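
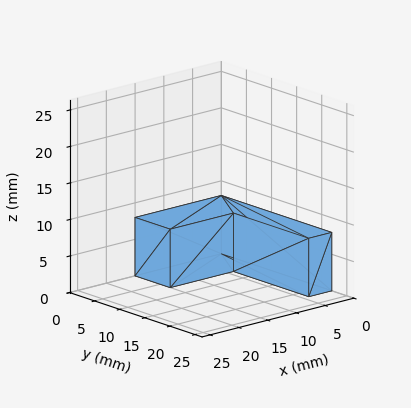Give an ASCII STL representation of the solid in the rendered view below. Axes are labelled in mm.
Reading the render: the shape is an L-shaped prism: outer 15 × 22 mm, arm thicknesses ≈ 7 mm (horizontal) and 4 mm (vertical), extruded 8 mm in z (dimensions read to the nearest mm from the axis ticks). For the STL, each face is triangulated and given an outward normal.

solid part
  facet normal 0.0000 0.0000 -1.0000
    outer loop
      vertex 15.00 7.00 0.00
      vertex 15.00 0.00 0.00
      vertex 0.00 0.00 0.00
    endloop
  endfacet
  facet normal 0.0000 0.0000 -1.0000
    outer loop
      vertex 4.00 7.00 0.00
      vertex 15.00 7.00 0.00
      vertex 0.00 0.00 0.00
    endloop
  endfacet
  facet normal 0.0000 0.0000 -1.0000
    outer loop
      vertex 4.00 22.00 0.00
      vertex 4.00 7.00 0.00
      vertex 0.00 0.00 0.00
    endloop
  endfacet
  facet normal 0.0000 0.0000 -1.0000
    outer loop
      vertex 0.00 22.00 0.00
      vertex 4.00 22.00 0.00
      vertex 0.00 0.00 0.00
    endloop
  endfacet
  facet normal 0.0000 0.0000 1.0000
    outer loop
      vertex 0.00 0.00 8.00
      vertex 15.00 0.00 8.00
      vertex 15.00 7.00 8.00
    endloop
  endfacet
  facet normal 0.0000 0.0000 1.0000
    outer loop
      vertex 0.00 0.00 8.00
      vertex 15.00 7.00 8.00
      vertex 4.00 7.00 8.00
    endloop
  endfacet
  facet normal 0.0000 0.0000 1.0000
    outer loop
      vertex 0.00 0.00 8.00
      vertex 4.00 7.00 8.00
      vertex 4.00 22.00 8.00
    endloop
  endfacet
  facet normal 0.0000 0.0000 1.0000
    outer loop
      vertex 0.00 0.00 8.00
      vertex 4.00 22.00 8.00
      vertex 0.00 22.00 8.00
    endloop
  endfacet
  facet normal 0.0000 -1.0000 0.0000
    outer loop
      vertex 0.00 0.00 0.00
      vertex 15.00 0.00 0.00
      vertex 15.00 0.00 8.00
    endloop
  endfacet
  facet normal 0.0000 -1.0000 0.0000
    outer loop
      vertex 0.00 0.00 0.00
      vertex 15.00 0.00 8.00
      vertex 0.00 0.00 8.00
    endloop
  endfacet
  facet normal 1.0000 0.0000 0.0000
    outer loop
      vertex 15.00 0.00 0.00
      vertex 15.00 7.00 0.00
      vertex 15.00 7.00 8.00
    endloop
  endfacet
  facet normal 1.0000 0.0000 0.0000
    outer loop
      vertex 15.00 0.00 0.00
      vertex 15.00 7.00 8.00
      vertex 15.00 0.00 8.00
    endloop
  endfacet
  facet normal 0.0000 1.0000 0.0000
    outer loop
      vertex 15.00 7.00 0.00
      vertex 4.00 7.00 0.00
      vertex 4.00 7.00 8.00
    endloop
  endfacet
  facet normal 0.0000 1.0000 0.0000
    outer loop
      vertex 15.00 7.00 0.00
      vertex 4.00 7.00 8.00
      vertex 15.00 7.00 8.00
    endloop
  endfacet
  facet normal 1.0000 0.0000 0.0000
    outer loop
      vertex 4.00 7.00 0.00
      vertex 4.00 22.00 0.00
      vertex 4.00 22.00 8.00
    endloop
  endfacet
  facet normal 1.0000 0.0000 0.0000
    outer loop
      vertex 4.00 7.00 0.00
      vertex 4.00 22.00 8.00
      vertex 4.00 7.00 8.00
    endloop
  endfacet
  facet normal 0.0000 1.0000 0.0000
    outer loop
      vertex 4.00 22.00 0.00
      vertex 0.00 22.00 0.00
      vertex 0.00 22.00 8.00
    endloop
  endfacet
  facet normal 0.0000 1.0000 0.0000
    outer loop
      vertex 4.00 22.00 0.00
      vertex 0.00 22.00 8.00
      vertex 4.00 22.00 8.00
    endloop
  endfacet
  facet normal -1.0000 0.0000 0.0000
    outer loop
      vertex 0.00 22.00 0.00
      vertex 0.00 0.00 0.00
      vertex 0.00 0.00 8.00
    endloop
  endfacet
  facet normal -1.0000 0.0000 0.0000
    outer loop
      vertex 0.00 22.00 0.00
      vertex 0.00 0.00 8.00
      vertex 0.00 22.00 8.00
    endloop
  endfacet
endsolid part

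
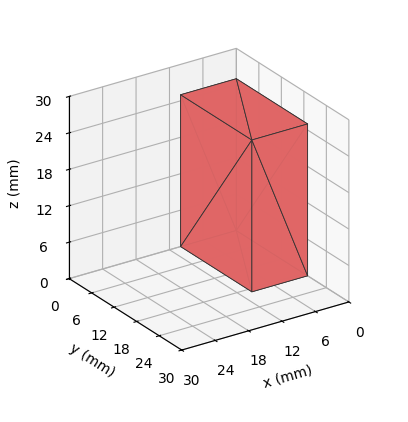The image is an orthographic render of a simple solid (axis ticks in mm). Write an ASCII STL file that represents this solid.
Reading the render: the shape is a rectangular box, roughly 10 × 19 mm footprint and 25 mm tall (dimensions read to the nearest mm from the axis ticks). For the STL, each face is triangulated and given an outward normal.

solid part
  facet normal 0.0000 0.0000 -1.0000
    outer loop
      vertex 10.00 19.00 0.00
      vertex 10.00 0.00 0.00
      vertex 0.00 0.00 0.00
    endloop
  endfacet
  facet normal 0.0000 0.0000 -1.0000
    outer loop
      vertex 0.00 19.00 0.00
      vertex 10.00 19.00 0.00
      vertex 0.00 0.00 0.00
    endloop
  endfacet
  facet normal 0.0000 0.0000 1.0000
    outer loop
      vertex 0.00 0.00 25.00
      vertex 10.00 0.00 25.00
      vertex 10.00 19.00 25.00
    endloop
  endfacet
  facet normal 0.0000 0.0000 1.0000
    outer loop
      vertex 0.00 0.00 25.00
      vertex 10.00 19.00 25.00
      vertex 0.00 19.00 25.00
    endloop
  endfacet
  facet normal 0.0000 -1.0000 0.0000
    outer loop
      vertex 0.00 0.00 0.00
      vertex 10.00 0.00 0.00
      vertex 10.00 0.00 25.00
    endloop
  endfacet
  facet normal 0.0000 -1.0000 0.0000
    outer loop
      vertex 0.00 0.00 0.00
      vertex 10.00 0.00 25.00
      vertex 0.00 0.00 25.00
    endloop
  endfacet
  facet normal 0.0000 1.0000 0.0000
    outer loop
      vertex 10.00 19.00 25.00
      vertex 10.00 19.00 0.00
      vertex 0.00 19.00 0.00
    endloop
  endfacet
  facet normal 0.0000 1.0000 0.0000
    outer loop
      vertex 0.00 19.00 25.00
      vertex 10.00 19.00 25.00
      vertex 0.00 19.00 0.00
    endloop
  endfacet
  facet normal -1.0000 0.0000 0.0000
    outer loop
      vertex 0.00 19.00 25.00
      vertex 0.00 19.00 0.00
      vertex 0.00 0.00 0.00
    endloop
  endfacet
  facet normal -1.0000 0.0000 0.0000
    outer loop
      vertex 0.00 0.00 25.00
      vertex 0.00 19.00 25.00
      vertex 0.00 0.00 0.00
    endloop
  endfacet
  facet normal 1.0000 0.0000 0.0000
    outer loop
      vertex 10.00 0.00 0.00
      vertex 10.00 19.00 0.00
      vertex 10.00 19.00 25.00
    endloop
  endfacet
  facet normal 1.0000 0.0000 0.0000
    outer loop
      vertex 10.00 0.00 0.00
      vertex 10.00 19.00 25.00
      vertex 10.00 0.00 25.00
    endloop
  endfacet
endsolid part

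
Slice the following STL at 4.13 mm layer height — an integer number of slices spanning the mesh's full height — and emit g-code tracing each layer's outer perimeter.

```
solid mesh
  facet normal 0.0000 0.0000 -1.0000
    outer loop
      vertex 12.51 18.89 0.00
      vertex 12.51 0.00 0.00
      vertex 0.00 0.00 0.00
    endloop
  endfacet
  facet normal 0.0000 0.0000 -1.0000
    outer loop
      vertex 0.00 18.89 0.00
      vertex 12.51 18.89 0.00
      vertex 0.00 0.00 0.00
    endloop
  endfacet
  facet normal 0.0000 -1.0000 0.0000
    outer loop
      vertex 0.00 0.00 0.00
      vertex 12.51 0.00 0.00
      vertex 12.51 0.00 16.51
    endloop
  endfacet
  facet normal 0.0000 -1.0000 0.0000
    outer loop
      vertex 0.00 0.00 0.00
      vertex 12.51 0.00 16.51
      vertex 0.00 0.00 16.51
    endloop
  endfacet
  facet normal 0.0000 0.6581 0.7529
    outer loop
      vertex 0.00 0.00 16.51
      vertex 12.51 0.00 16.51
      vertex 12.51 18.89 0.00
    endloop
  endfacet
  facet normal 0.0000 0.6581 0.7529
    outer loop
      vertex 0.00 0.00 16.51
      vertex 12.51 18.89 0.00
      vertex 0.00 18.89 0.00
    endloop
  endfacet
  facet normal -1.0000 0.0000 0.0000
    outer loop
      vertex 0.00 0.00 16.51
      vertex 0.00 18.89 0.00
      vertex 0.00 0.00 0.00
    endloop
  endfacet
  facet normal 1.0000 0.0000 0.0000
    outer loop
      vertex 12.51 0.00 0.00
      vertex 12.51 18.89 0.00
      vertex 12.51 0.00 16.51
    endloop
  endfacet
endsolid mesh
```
; perimeter-only toolpath
G21 ; units = mm
G90 ; absolute positioning
G28 ; home
; layer 1
G0 Z4.13
G0 X0.00 Y0.00
G1 X12.51 Y0.00
G1 X12.51 Y14.17
G1 X0.00 Y14.17
G1 X0.00 Y0.00
; layer 2
G0 Z8.26
G0 X0.00 Y0.00
G1 X12.51 Y0.00
G1 X12.51 Y9.45
G1 X0.00 Y9.45
G1 X0.00 Y0.00
; layer 3
G0 Z12.38
G0 X0.00 Y0.00
G1 X12.51 Y0.00
G1 X12.51 Y4.72
G1 X0.00 Y4.72
G1 X0.00 Y0.00
M2 ; end

The solid is a wedge (ramp): 12.5 × 18.9 mm base, rising to 16.5 mm along the y=0 edge and sloping linearly to z=0 at y=18.9. Slicing at Δz = 4.13 mm — 4 equal slices spanning the solid's height, so layer i sits at z = i·h/4 — gives 3 non-empty perimeters. Each is a 4-segment closed polygon; G0 lifts to the layer z and rapids to the start vertex, then G1 traces the edges. The cross-section shrinks linearly with z (the slice at the apex is degenerate and omitted).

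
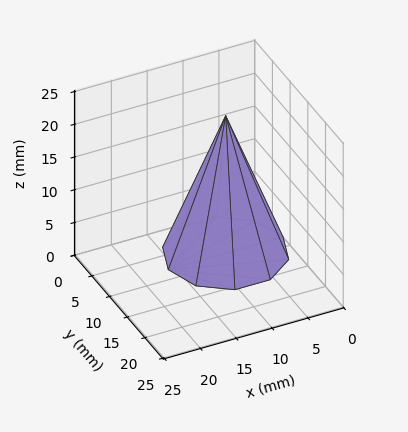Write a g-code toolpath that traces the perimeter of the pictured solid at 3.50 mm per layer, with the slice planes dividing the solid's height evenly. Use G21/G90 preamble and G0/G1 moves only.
Reading the render: the shape is a regular 10-sided pyramid, base circumscribed radius ≈ 8 mm, apex at z ≈ 21 mm (dimensions read to the nearest mm from the axis ticks). For the g-code, the solid's height is divided into equal slices at the stated Δz and each level perimeter traced with G1 moves after a G0 lift.

; perimeter-only toolpath
G21 ; units = mm
G90 ; absolute positioning
G28 ; home
; layer 1
G0 Z3.50
G0 X14.67 Y8.00
G1 X13.39 Y11.92
G1 X10.06 Y14.34
G1 X5.94 Y14.34
G1 X2.61 Y11.92
G1 X1.33 Y8.00
G1 X2.61 Y4.08
G1 X5.94 Y1.66
G1 X10.06 Y1.66
G1 X13.39 Y4.08
G1 X14.67 Y8.00
; layer 2
G0 Z7.00
G0 X13.33 Y8.00
G1 X12.31 Y11.13
G1 X9.65 Y13.07
G1 X6.35 Y13.07
G1 X3.69 Y11.13
G1 X2.67 Y8.00
G1 X3.69 Y4.87
G1 X6.35 Y2.93
G1 X9.65 Y2.93
G1 X12.31 Y4.87
G1 X13.33 Y8.00
; layer 3
G0 Z10.50
G0 X12.00 Y8.00
G1 X11.23 Y10.35
G1 X9.23 Y11.80
G1 X6.77 Y11.80
G1 X4.76 Y10.35
G1 X4.00 Y8.00
G1 X4.76 Y5.65
G1 X6.77 Y4.20
G1 X9.23 Y4.20
G1 X11.23 Y5.65
G1 X12.00 Y8.00
; layer 4
G0 Z14.00
G0 X10.67 Y8.00
G1 X10.16 Y9.57
G1 X8.82 Y10.54
G1 X7.18 Y10.54
G1 X5.84 Y9.57
G1 X5.33 Y8.00
G1 X5.84 Y6.43
G1 X7.18 Y5.46
G1 X8.82 Y5.46
G1 X10.16 Y6.43
G1 X10.67 Y8.00
; layer 5
G0 Z17.50
G0 X9.33 Y8.00
G1 X9.08 Y8.78
G1 X8.41 Y9.27
G1 X7.59 Y9.27
G1 X6.92 Y8.78
G1 X6.67 Y8.00
G1 X6.92 Y7.22
G1 X7.59 Y6.73
G1 X8.41 Y6.73
G1 X9.08 Y7.22
G1 X9.33 Y8.00
M2 ; end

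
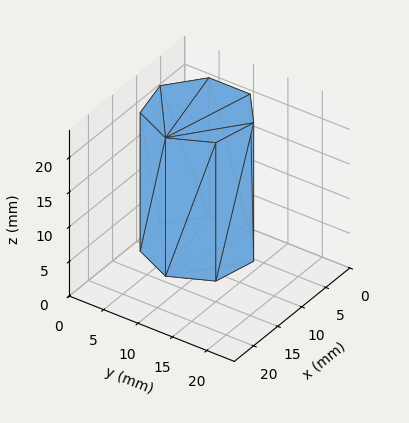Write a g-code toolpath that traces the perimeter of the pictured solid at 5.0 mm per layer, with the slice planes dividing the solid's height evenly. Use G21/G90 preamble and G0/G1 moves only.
Reading the render: the shape is a regular 7-sided prism (a cylinder approximated with 7 flat sides), circumscribed radius ≈ 7 mm, height ≈ 20 mm (dimensions read to the nearest mm from the axis ticks). For the g-code, the solid's height is divided into equal slices at the stated Δz and each level perimeter traced with G1 moves after a G0 lift.

; perimeter-only toolpath
G21 ; units = mm
G90 ; absolute positioning
G28 ; home
; layer 1
G0 Z5.0
G0 X14.0 Y7.0
G1 X11.4 Y12.5
G1 X5.4 Y13.8
G1 X0.7 Y10.0
G1 X0.7 Y4.0
G1 X5.4 Y0.2
G1 X11.4 Y1.5
G1 X14.0 Y7.0
; layer 2
G0 Z10.0
G0 X14.0 Y7.0
G1 X11.4 Y12.5
G1 X5.4 Y13.8
G1 X0.7 Y10.0
G1 X0.7 Y4.0
G1 X5.4 Y0.2
G1 X11.4 Y1.5
G1 X14.0 Y7.0
; layer 3
G0 Z15.0
G0 X14.0 Y7.0
G1 X11.4 Y12.5
G1 X5.4 Y13.8
G1 X0.7 Y10.0
G1 X0.7 Y4.0
G1 X5.4 Y0.2
G1 X11.4 Y1.5
G1 X14.0 Y7.0
; layer 4
G0 Z20.0
G0 X14.0 Y7.0
G1 X11.4 Y12.5
G1 X5.4 Y13.8
G1 X0.7 Y10.0
G1 X0.7 Y4.0
G1 X5.4 Y0.2
G1 X11.4 Y1.5
G1 X14.0 Y7.0
M2 ; end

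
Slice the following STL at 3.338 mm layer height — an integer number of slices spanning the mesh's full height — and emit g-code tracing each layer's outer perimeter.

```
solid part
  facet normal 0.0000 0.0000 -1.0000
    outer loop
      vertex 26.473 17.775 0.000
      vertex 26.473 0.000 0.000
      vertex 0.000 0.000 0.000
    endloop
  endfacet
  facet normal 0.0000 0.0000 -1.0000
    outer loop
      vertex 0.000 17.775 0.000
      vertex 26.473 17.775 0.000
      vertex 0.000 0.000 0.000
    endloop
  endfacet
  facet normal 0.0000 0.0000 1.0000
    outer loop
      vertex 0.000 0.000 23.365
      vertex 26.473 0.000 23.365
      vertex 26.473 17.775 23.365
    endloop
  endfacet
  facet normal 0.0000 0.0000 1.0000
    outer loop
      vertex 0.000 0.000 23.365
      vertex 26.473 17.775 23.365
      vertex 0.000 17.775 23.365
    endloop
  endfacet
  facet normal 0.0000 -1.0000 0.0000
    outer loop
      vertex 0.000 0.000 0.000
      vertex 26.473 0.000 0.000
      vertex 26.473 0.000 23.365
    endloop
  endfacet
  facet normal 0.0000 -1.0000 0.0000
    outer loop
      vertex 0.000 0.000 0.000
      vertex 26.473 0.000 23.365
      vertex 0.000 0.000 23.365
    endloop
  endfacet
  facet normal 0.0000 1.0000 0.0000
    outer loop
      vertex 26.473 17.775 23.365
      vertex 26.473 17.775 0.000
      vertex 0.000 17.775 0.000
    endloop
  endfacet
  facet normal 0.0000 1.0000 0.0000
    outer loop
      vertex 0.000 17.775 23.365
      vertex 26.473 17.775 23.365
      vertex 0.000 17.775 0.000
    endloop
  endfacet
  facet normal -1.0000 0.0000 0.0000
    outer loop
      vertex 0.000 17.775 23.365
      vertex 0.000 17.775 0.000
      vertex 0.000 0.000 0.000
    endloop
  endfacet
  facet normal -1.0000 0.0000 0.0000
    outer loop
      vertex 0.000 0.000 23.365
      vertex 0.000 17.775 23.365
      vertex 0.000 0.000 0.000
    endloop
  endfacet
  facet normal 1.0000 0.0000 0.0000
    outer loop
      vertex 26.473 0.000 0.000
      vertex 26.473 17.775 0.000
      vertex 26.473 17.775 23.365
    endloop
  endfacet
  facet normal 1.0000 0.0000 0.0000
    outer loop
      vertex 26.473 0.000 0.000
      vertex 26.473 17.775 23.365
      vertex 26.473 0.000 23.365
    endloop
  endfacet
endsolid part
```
; perimeter-only toolpath
G21 ; units = mm
G90 ; absolute positioning
G28 ; home
; layer 1
G0 Z3.338
G0 X0.000 Y0.000
G1 X26.473 Y0.000
G1 X26.473 Y17.775
G1 X0.000 Y17.775
G1 X0.000 Y0.000
; layer 2
G0 Z6.676
G0 X0.000 Y0.000
G1 X26.473 Y0.000
G1 X26.473 Y17.775
G1 X0.000 Y17.775
G1 X0.000 Y0.000
; layer 3
G0 Z10.014
G0 X0.000 Y0.000
G1 X26.473 Y0.000
G1 X26.473 Y17.775
G1 X0.000 Y17.775
G1 X0.000 Y0.000
; layer 4
G0 Z13.351
G0 X0.000 Y0.000
G1 X26.473 Y0.000
G1 X26.473 Y17.775
G1 X0.000 Y17.775
G1 X0.000 Y0.000
; layer 5
G0 Z16.689
G0 X0.000 Y0.000
G1 X26.473 Y0.000
G1 X26.473 Y17.775
G1 X0.000 Y17.775
G1 X0.000 Y0.000
; layer 6
G0 Z20.027
G0 X0.000 Y0.000
G1 X26.473 Y0.000
G1 X26.473 Y17.775
G1 X0.000 Y17.775
G1 X0.000 Y0.000
; layer 7
G0 Z23.365
G0 X0.000 Y0.000
G1 X26.473 Y0.000
G1 X26.473 Y17.775
G1 X0.000 Y17.775
G1 X0.000 Y0.000
M2 ; end

The solid is a rectangular box, roughly 26.5 × 17.8 mm footprint and 23.4 mm tall. Slicing at Δz = 3.338 mm — 7 equal slices spanning the solid's height, so layer i sits at z = i·h/7 — gives 7 non-empty perimeters. Each is a 4-segment closed polygon; G0 lifts to the layer z and rapids to the start vertex, then G1 traces the edges.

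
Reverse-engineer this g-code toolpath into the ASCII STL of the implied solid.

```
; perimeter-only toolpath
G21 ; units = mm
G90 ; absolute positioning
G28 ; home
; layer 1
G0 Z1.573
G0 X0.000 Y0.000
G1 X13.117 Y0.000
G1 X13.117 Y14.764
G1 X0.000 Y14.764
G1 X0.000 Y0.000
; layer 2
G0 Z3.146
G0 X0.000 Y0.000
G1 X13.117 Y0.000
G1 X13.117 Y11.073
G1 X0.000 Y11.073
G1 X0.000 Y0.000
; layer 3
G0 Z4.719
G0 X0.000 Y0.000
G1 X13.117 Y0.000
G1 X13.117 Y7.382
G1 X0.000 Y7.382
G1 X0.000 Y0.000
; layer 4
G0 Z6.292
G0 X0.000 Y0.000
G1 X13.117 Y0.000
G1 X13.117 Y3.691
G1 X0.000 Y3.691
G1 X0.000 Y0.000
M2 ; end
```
solid part
  facet normal 0.0000 0.0000 -1.0000
    outer loop
      vertex 13.117 18.455 0.000
      vertex 13.117 0.000 0.000
      vertex 0.000 0.000 0.000
    endloop
  endfacet
  facet normal 0.0000 0.0000 -1.0000
    outer loop
      vertex 0.000 18.455 0.000
      vertex 13.117 18.455 0.000
      vertex 0.000 0.000 0.000
    endloop
  endfacet
  facet normal 0.0000 -1.0000 0.0000
    outer loop
      vertex 0.000 0.000 0.000
      vertex 13.117 0.000 0.000
      vertex 13.117 0.000 7.865
    endloop
  endfacet
  facet normal 0.0000 -1.0000 0.0000
    outer loop
      vertex 0.000 0.000 0.000
      vertex 13.117 0.000 7.865
      vertex 0.000 0.000 7.865
    endloop
  endfacet
  facet normal 0.0000 0.3921 0.9199
    outer loop
      vertex 0.000 0.000 7.865
      vertex 13.117 0.000 7.865
      vertex 13.117 18.455 0.000
    endloop
  endfacet
  facet normal 0.0000 0.3921 0.9199
    outer loop
      vertex 0.000 0.000 7.865
      vertex 13.117 18.455 0.000
      vertex 0.000 18.455 0.000
    endloop
  endfacet
  facet normal -1.0000 0.0000 0.0000
    outer loop
      vertex 0.000 0.000 7.865
      vertex 0.000 18.455 0.000
      vertex 0.000 0.000 0.000
    endloop
  endfacet
  facet normal 1.0000 0.0000 0.0000
    outer loop
      vertex 13.117 0.000 0.000
      vertex 13.117 18.455 0.000
      vertex 13.117 0.000 7.865
    endloop
  endfacet
endsolid part

The G0 Z moves step by Δz≈1.573 mm. The G1 loops shrink linearly with z, so the solid tapers from its base footprint up to z≈7.87. Closing with a flat bottom cap and the tapered top and triangulating gives 8 facets — a wedge (ramp): 13.1 × 18.5 mm base, rising to 7.87 mm along the y=0 edge and sloping linearly to z=0 at y=18.5.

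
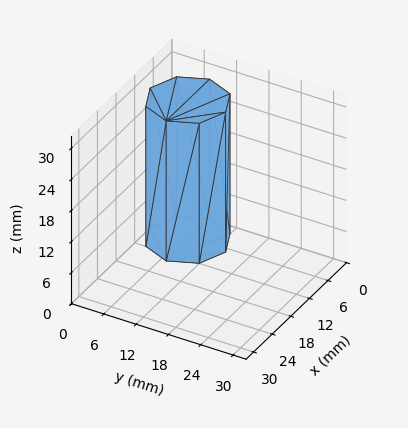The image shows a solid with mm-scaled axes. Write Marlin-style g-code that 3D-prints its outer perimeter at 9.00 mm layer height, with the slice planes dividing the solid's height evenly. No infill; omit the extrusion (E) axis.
Reading the render: the shape is a regular 8-sided prism (a cylinder approximated with 8 flat sides), circumscribed radius ≈ 7 mm, height ≈ 27 mm (dimensions read to the nearest mm from the axis ticks). For the g-code, the solid's height is divided into equal slices at the stated Δz and each level perimeter traced with G1 moves after a G0 lift.

; perimeter-only toolpath
G21 ; units = mm
G90 ; absolute positioning
G28 ; home
; layer 1
G0 Z9.00
G0 X14.00 Y7.00
G1 X11.95 Y11.95
G1 X7.00 Y14.00
G1 X2.05 Y11.95
G1 X0.00 Y7.00
G1 X2.05 Y2.05
G1 X7.00 Y0.00
G1 X11.95 Y2.05
G1 X14.00 Y7.00
; layer 2
G0 Z18.00
G0 X14.00 Y7.00
G1 X11.95 Y11.95
G1 X7.00 Y14.00
G1 X2.05 Y11.95
G1 X0.00 Y7.00
G1 X2.05 Y2.05
G1 X7.00 Y0.00
G1 X11.95 Y2.05
G1 X14.00 Y7.00
; layer 3
G0 Z27.00
G0 X14.00 Y7.00
G1 X11.95 Y11.95
G1 X7.00 Y14.00
G1 X2.05 Y11.95
G1 X0.00 Y7.00
G1 X2.05 Y2.05
G1 X7.00 Y0.00
G1 X11.95 Y2.05
G1 X14.00 Y7.00
M2 ; end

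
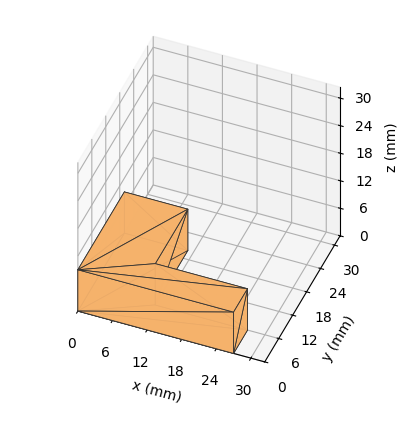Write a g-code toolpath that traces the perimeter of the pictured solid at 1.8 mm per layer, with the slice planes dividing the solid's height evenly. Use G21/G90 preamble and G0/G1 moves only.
Reading the render: the shape is an L-shaped prism: outer 27 × 20 mm, arm thicknesses ≈ 6 mm (horizontal) and 11 mm (vertical), extruded 9 mm in z (dimensions read to the nearest mm from the axis ticks). For the g-code, the solid's height is divided into equal slices at the stated Δz and each level perimeter traced with G1 moves after a G0 lift.

; perimeter-only toolpath
G21 ; units = mm
G90 ; absolute positioning
G28 ; home
; layer 1
G0 Z1.8
G0 X0.0 Y0.0
G1 X27.0 Y0.0
G1 X27.0 Y6.0
G1 X11.0 Y6.0
G1 X11.0 Y20.0
G1 X0.0 Y20.0
G1 X0.0 Y0.0
; layer 2
G0 Z3.6
G0 X0.0 Y0.0
G1 X27.0 Y0.0
G1 X27.0 Y6.0
G1 X11.0 Y6.0
G1 X11.0 Y20.0
G1 X0.0 Y20.0
G1 X0.0 Y0.0
; layer 3
G0 Z5.4
G0 X0.0 Y0.0
G1 X27.0 Y0.0
G1 X27.0 Y6.0
G1 X11.0 Y6.0
G1 X11.0 Y20.0
G1 X0.0 Y20.0
G1 X0.0 Y0.0
; layer 4
G0 Z7.2
G0 X0.0 Y0.0
G1 X27.0 Y0.0
G1 X27.0 Y6.0
G1 X11.0 Y6.0
G1 X11.0 Y20.0
G1 X0.0 Y20.0
G1 X0.0 Y0.0
; layer 5
G0 Z9.0
G0 X0.0 Y0.0
G1 X27.0 Y0.0
G1 X27.0 Y6.0
G1 X11.0 Y6.0
G1 X11.0 Y20.0
G1 X0.0 Y20.0
G1 X0.0 Y0.0
M2 ; end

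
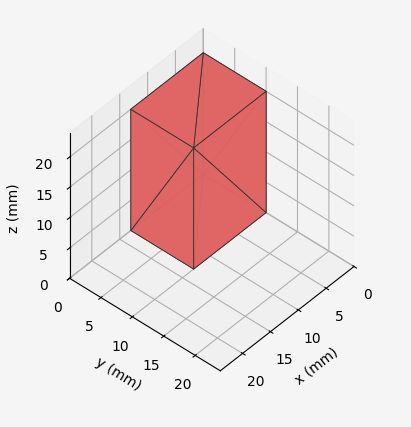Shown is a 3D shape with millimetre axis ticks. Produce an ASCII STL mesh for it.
Reading the render: the shape is a rectangular box, roughly 13 × 10 mm footprint and 20 mm tall (dimensions read to the nearest mm from the axis ticks). For the STL, each face is triangulated and given an outward normal.

solid part
  facet normal 0.0000 0.0000 -1.0000
    outer loop
      vertex 13.000 10.000 0.000
      vertex 13.000 0.000 0.000
      vertex 0.000 0.000 0.000
    endloop
  endfacet
  facet normal 0.0000 0.0000 -1.0000
    outer loop
      vertex 0.000 10.000 0.000
      vertex 13.000 10.000 0.000
      vertex 0.000 0.000 0.000
    endloop
  endfacet
  facet normal 0.0000 0.0000 1.0000
    outer loop
      vertex 0.000 0.000 20.000
      vertex 13.000 0.000 20.000
      vertex 13.000 10.000 20.000
    endloop
  endfacet
  facet normal 0.0000 0.0000 1.0000
    outer loop
      vertex 0.000 0.000 20.000
      vertex 13.000 10.000 20.000
      vertex 0.000 10.000 20.000
    endloop
  endfacet
  facet normal 0.0000 -1.0000 0.0000
    outer loop
      vertex 0.000 0.000 0.000
      vertex 13.000 0.000 0.000
      vertex 13.000 0.000 20.000
    endloop
  endfacet
  facet normal 0.0000 -1.0000 0.0000
    outer loop
      vertex 0.000 0.000 0.000
      vertex 13.000 0.000 20.000
      vertex 0.000 0.000 20.000
    endloop
  endfacet
  facet normal 0.0000 1.0000 0.0000
    outer loop
      vertex 13.000 10.000 20.000
      vertex 13.000 10.000 0.000
      vertex 0.000 10.000 0.000
    endloop
  endfacet
  facet normal 0.0000 1.0000 0.0000
    outer loop
      vertex 0.000 10.000 20.000
      vertex 13.000 10.000 20.000
      vertex 0.000 10.000 0.000
    endloop
  endfacet
  facet normal -1.0000 0.0000 0.0000
    outer loop
      vertex 0.000 10.000 20.000
      vertex 0.000 10.000 0.000
      vertex 0.000 0.000 0.000
    endloop
  endfacet
  facet normal -1.0000 0.0000 0.0000
    outer loop
      vertex 0.000 0.000 20.000
      vertex 0.000 10.000 20.000
      vertex 0.000 0.000 0.000
    endloop
  endfacet
  facet normal 1.0000 0.0000 0.0000
    outer loop
      vertex 13.000 0.000 0.000
      vertex 13.000 10.000 0.000
      vertex 13.000 10.000 20.000
    endloop
  endfacet
  facet normal 1.0000 0.0000 0.0000
    outer loop
      vertex 13.000 0.000 0.000
      vertex 13.000 10.000 20.000
      vertex 13.000 0.000 20.000
    endloop
  endfacet
endsolid part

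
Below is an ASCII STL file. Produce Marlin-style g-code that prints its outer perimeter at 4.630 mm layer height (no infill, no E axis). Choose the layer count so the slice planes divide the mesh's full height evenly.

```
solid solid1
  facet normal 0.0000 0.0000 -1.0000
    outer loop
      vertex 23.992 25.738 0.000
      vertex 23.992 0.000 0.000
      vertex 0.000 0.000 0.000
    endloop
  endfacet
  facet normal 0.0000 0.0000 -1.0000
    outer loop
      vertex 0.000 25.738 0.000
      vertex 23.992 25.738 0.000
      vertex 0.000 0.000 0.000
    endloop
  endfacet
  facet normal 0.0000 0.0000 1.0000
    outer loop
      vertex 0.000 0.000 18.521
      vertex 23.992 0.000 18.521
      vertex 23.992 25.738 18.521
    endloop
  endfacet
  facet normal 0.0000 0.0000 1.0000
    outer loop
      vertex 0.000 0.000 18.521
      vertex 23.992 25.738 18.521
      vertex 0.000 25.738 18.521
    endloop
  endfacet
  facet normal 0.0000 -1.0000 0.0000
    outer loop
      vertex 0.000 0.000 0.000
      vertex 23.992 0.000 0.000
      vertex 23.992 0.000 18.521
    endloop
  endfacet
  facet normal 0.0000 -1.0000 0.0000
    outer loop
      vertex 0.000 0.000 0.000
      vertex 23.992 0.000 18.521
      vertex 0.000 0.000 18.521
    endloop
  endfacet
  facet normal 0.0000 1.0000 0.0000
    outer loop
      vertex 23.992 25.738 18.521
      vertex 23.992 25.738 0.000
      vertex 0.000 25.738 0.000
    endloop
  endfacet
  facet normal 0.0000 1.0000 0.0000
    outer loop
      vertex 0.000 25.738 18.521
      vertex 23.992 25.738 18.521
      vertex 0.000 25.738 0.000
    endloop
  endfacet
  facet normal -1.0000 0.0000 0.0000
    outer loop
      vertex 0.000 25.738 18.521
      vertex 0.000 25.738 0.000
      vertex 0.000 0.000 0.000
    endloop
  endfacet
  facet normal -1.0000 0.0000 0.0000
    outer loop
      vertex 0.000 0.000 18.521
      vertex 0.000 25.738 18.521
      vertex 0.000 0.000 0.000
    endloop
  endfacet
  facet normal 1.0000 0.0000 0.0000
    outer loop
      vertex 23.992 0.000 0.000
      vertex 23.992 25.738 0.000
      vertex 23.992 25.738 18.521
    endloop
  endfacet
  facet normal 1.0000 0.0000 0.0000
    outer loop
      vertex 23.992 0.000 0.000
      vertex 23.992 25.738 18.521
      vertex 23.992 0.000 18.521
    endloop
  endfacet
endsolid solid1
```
; perimeter-only toolpath
G21 ; units = mm
G90 ; absolute positioning
G28 ; home
; layer 1
G0 Z4.630
G0 X0.000 Y0.000
G1 X23.992 Y0.000
G1 X23.992 Y25.738
G1 X0.000 Y25.738
G1 X0.000 Y0.000
; layer 2
G0 Z9.261
G0 X0.000 Y0.000
G1 X23.992 Y0.000
G1 X23.992 Y25.738
G1 X0.000 Y25.738
G1 X0.000 Y0.000
; layer 3
G0 Z13.891
G0 X0.000 Y0.000
G1 X23.992 Y0.000
G1 X23.992 Y25.738
G1 X0.000 Y25.738
G1 X0.000 Y0.000
; layer 4
G0 Z18.521
G0 X0.000 Y0.000
G1 X23.992 Y0.000
G1 X23.992 Y25.738
G1 X0.000 Y25.738
G1 X0.000 Y0.000
M2 ; end

The solid is a rectangular box, roughly 24 × 25.7 mm footprint and 18.5 mm tall. Slicing at Δz = 4.630 mm — 4 equal slices spanning the solid's height, so layer i sits at z = i·h/4 — gives 4 non-empty perimeters. Each is a 4-segment closed polygon; G0 lifts to the layer z and rapids to the start vertex, then G1 traces the edges.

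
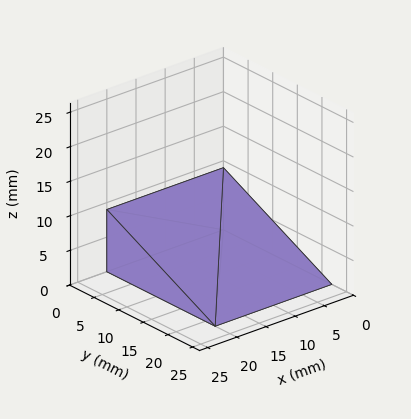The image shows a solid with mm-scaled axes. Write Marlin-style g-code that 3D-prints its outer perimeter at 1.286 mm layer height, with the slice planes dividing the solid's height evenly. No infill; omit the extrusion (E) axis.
Reading the render: the shape is a wedge (ramp): 20 × 22 mm base, rising to 9 mm along the y=0 edge and sloping linearly to z=0 at y=22 (dimensions read to the nearest mm from the axis ticks). For the g-code, the solid's height is divided into equal slices at the stated Δz and each level perimeter traced with G1 moves after a G0 lift.

; perimeter-only toolpath
G21 ; units = mm
G90 ; absolute positioning
G28 ; home
; layer 1
G0 Z1.286
G0 X0.000 Y0.000
G1 X20.000 Y0.000
G1 X20.000 Y18.857
G1 X0.000 Y18.857
G1 X0.000 Y0.000
; layer 2
G0 Z2.571
G0 X0.000 Y0.000
G1 X20.000 Y0.000
G1 X20.000 Y15.714
G1 X0.000 Y15.714
G1 X0.000 Y0.000
; layer 3
G0 Z3.857
G0 X0.000 Y0.000
G1 X20.000 Y0.000
G1 X20.000 Y12.571
G1 X0.000 Y12.571
G1 X0.000 Y0.000
; layer 4
G0 Z5.143
G0 X0.000 Y0.000
G1 X20.000 Y0.000
G1 X20.000 Y9.429
G1 X0.000 Y9.429
G1 X0.000 Y0.000
; layer 5
G0 Z6.429
G0 X0.000 Y0.000
G1 X20.000 Y0.000
G1 X20.000 Y6.286
G1 X0.000 Y6.286
G1 X0.000 Y0.000
; layer 6
G0 Z7.714
G0 X0.000 Y0.000
G1 X20.000 Y0.000
G1 X20.000 Y3.143
G1 X0.000 Y3.143
G1 X0.000 Y0.000
M2 ; end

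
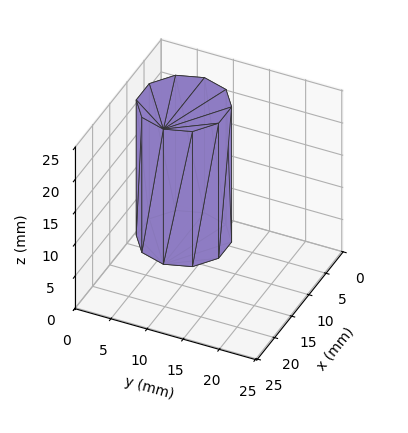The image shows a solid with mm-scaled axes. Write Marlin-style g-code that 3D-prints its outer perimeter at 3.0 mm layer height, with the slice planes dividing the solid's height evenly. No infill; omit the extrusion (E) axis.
Reading the render: the shape is a regular 10-sided prism (a cylinder approximated with 10 flat sides), circumscribed radius ≈ 6 mm, height ≈ 21 mm (dimensions read to the nearest mm from the axis ticks). For the g-code, the solid's height is divided into equal slices at the stated Δz and each level perimeter traced with G1 moves after a G0 lift.

; perimeter-only toolpath
G21 ; units = mm
G90 ; absolute positioning
G28 ; home
; layer 1
G0 Z3.0
G0 X12.0 Y6.0
G1 X10.9 Y9.5
G1 X7.9 Y11.7
G1 X4.1 Y11.7
G1 X1.1 Y9.5
G1 X0.0 Y6.0
G1 X1.1 Y2.5
G1 X4.1 Y0.3
G1 X7.9 Y0.3
G1 X10.9 Y2.5
G1 X12.0 Y6.0
; layer 2
G0 Z6.0
G0 X12.0 Y6.0
G1 X10.9 Y9.5
G1 X7.9 Y11.7
G1 X4.1 Y11.7
G1 X1.1 Y9.5
G1 X0.0 Y6.0
G1 X1.1 Y2.5
G1 X4.1 Y0.3
G1 X7.9 Y0.3
G1 X10.9 Y2.5
G1 X12.0 Y6.0
; layer 3
G0 Z9.0
G0 X12.0 Y6.0
G1 X10.9 Y9.5
G1 X7.9 Y11.7
G1 X4.1 Y11.7
G1 X1.1 Y9.5
G1 X0.0 Y6.0
G1 X1.1 Y2.5
G1 X4.1 Y0.3
G1 X7.9 Y0.3
G1 X10.9 Y2.5
G1 X12.0 Y6.0
; layer 4
G0 Z12.0
G0 X12.0 Y6.0
G1 X10.9 Y9.5
G1 X7.9 Y11.7
G1 X4.1 Y11.7
G1 X1.1 Y9.5
G1 X0.0 Y6.0
G1 X1.1 Y2.5
G1 X4.1 Y0.3
G1 X7.9 Y0.3
G1 X10.9 Y2.5
G1 X12.0 Y6.0
; layer 5
G0 Z15.0
G0 X12.0 Y6.0
G1 X10.9 Y9.5
G1 X7.9 Y11.7
G1 X4.1 Y11.7
G1 X1.1 Y9.5
G1 X0.0 Y6.0
G1 X1.1 Y2.5
G1 X4.1 Y0.3
G1 X7.9 Y0.3
G1 X10.9 Y2.5
G1 X12.0 Y6.0
; layer 6
G0 Z18.0
G0 X12.0 Y6.0
G1 X10.9 Y9.5
G1 X7.9 Y11.7
G1 X4.1 Y11.7
G1 X1.1 Y9.5
G1 X0.0 Y6.0
G1 X1.1 Y2.5
G1 X4.1 Y0.3
G1 X7.9 Y0.3
G1 X10.9 Y2.5
G1 X12.0 Y6.0
; layer 7
G0 Z21.0
G0 X12.0 Y6.0
G1 X10.9 Y9.5
G1 X7.9 Y11.7
G1 X4.1 Y11.7
G1 X1.1 Y9.5
G1 X0.0 Y6.0
G1 X1.1 Y2.5
G1 X4.1 Y0.3
G1 X7.9 Y0.3
G1 X10.9 Y2.5
G1 X12.0 Y6.0
M2 ; end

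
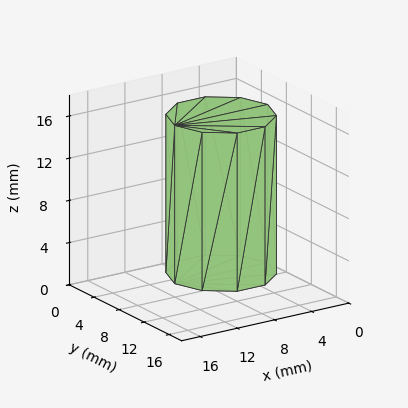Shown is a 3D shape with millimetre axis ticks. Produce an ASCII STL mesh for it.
Reading the render: the shape is a regular 10-sided prism (a cylinder approximated with 10 flat sides), circumscribed radius ≈ 5 mm, height ≈ 15 mm (dimensions read to the nearest mm from the axis ticks). For the STL, each face is triangulated and given an outward normal.

solid part
  facet normal 0.0000 0.0000 -1.0000
    outer loop
      vertex 6.5 9.8 0.0
      vertex 9.0 7.9 0.0
      vertex 10.0 5.0 0.0
    endloop
  endfacet
  facet normal 0.0000 0.0000 -1.0000
    outer loop
      vertex 3.5 9.8 0.0
      vertex 6.5 9.8 0.0
      vertex 10.0 5.0 0.0
    endloop
  endfacet
  facet normal 0.0000 0.0000 -1.0000
    outer loop
      vertex 1.0 7.9 0.0
      vertex 3.5 9.8 0.0
      vertex 10.0 5.0 0.0
    endloop
  endfacet
  facet normal 0.0000 0.0000 -1.0000
    outer loop
      vertex 0.0 5.0 0.0
      vertex 1.0 7.9 0.0
      vertex 10.0 5.0 0.0
    endloop
  endfacet
  facet normal 0.0000 0.0000 -1.0000
    outer loop
      vertex 1.0 2.1 0.0
      vertex 0.0 5.0 0.0
      vertex 10.0 5.0 0.0
    endloop
  endfacet
  facet normal 0.0000 0.0000 -1.0000
    outer loop
      vertex 3.5 0.2 0.0
      vertex 1.0 2.1 0.0
      vertex 10.0 5.0 0.0
    endloop
  endfacet
  facet normal 0.0000 0.0000 -1.0000
    outer loop
      vertex 6.5 0.2 0.0
      vertex 3.5 0.2 0.0
      vertex 10.0 5.0 0.0
    endloop
  endfacet
  facet normal 0.0000 0.0000 -1.0000
    outer loop
      vertex 9.0 2.1 0.0
      vertex 6.5 0.2 0.0
      vertex 10.0 5.0 0.0
    endloop
  endfacet
  facet normal 0.0000 0.0000 1.0000
    outer loop
      vertex 10.0 5.0 15.0
      vertex 9.0 7.9 15.0
      vertex 6.5 9.8 15.0
    endloop
  endfacet
  facet normal 0.0000 0.0000 1.0000
    outer loop
      vertex 10.0 5.0 15.0
      vertex 6.5 9.8 15.0
      vertex 3.5 9.8 15.0
    endloop
  endfacet
  facet normal 0.0000 0.0000 1.0000
    outer loop
      vertex 10.0 5.0 15.0
      vertex 3.5 9.8 15.0
      vertex 1.0 7.9 15.0
    endloop
  endfacet
  facet normal 0.0000 0.0000 1.0000
    outer loop
      vertex 10.0 5.0 15.0
      vertex 1.0 7.9 15.0
      vertex 0.0 5.0 15.0
    endloop
  endfacet
  facet normal 0.0000 0.0000 1.0000
    outer loop
      vertex 10.0 5.0 15.0
      vertex 0.0 5.0 15.0
      vertex 1.0 2.1 15.0
    endloop
  endfacet
  facet normal 0.0000 0.0000 1.0000
    outer loop
      vertex 10.0 5.0 15.0
      vertex 1.0 2.1 15.0
      vertex 3.5 0.2 15.0
    endloop
  endfacet
  facet normal 0.0000 0.0000 1.0000
    outer loop
      vertex 10.0 5.0 15.0
      vertex 3.5 0.2 15.0
      vertex 6.5 0.2 15.0
    endloop
  endfacet
  facet normal 0.0000 0.0000 1.0000
    outer loop
      vertex 10.0 5.0 15.0
      vertex 6.5 0.2 15.0
      vertex 9.0 2.1 15.0
    endloop
  endfacet
  facet normal 0.9454 0.3260 0.0000
    outer loop
      vertex 10.0 5.0 0.0
      vertex 9.0 7.9 0.0
      vertex 9.0 7.9 15.0
    endloop
  endfacet
  facet normal 0.9454 0.3260 0.0000
    outer loop
      vertex 10.0 5.0 0.0
      vertex 9.0 7.9 15.0
      vertex 10.0 5.0 15.0
    endloop
  endfacet
  facet normal 0.6051 0.7962 0.0000
    outer loop
      vertex 9.0 7.9 0.0
      vertex 6.5 9.8 0.0
      vertex 6.5 9.8 15.0
    endloop
  endfacet
  facet normal 0.6051 0.7962 0.0000
    outer loop
      vertex 9.0 7.9 0.0
      vertex 6.5 9.8 15.0
      vertex 9.0 7.9 15.0
    endloop
  endfacet
  facet normal 0.0000 1.0000 0.0000
    outer loop
      vertex 6.5 9.8 0.0
      vertex 3.5 9.8 0.0
      vertex 3.5 9.8 15.0
    endloop
  endfacet
  facet normal 0.0000 1.0000 0.0000
    outer loop
      vertex 6.5 9.8 0.0
      vertex 3.5 9.8 15.0
      vertex 6.5 9.8 15.0
    endloop
  endfacet
  facet normal -0.6051 0.7962 0.0000
    outer loop
      vertex 3.5 9.8 0.0
      vertex 1.0 7.9 0.0
      vertex 1.0 7.9 15.0
    endloop
  endfacet
  facet normal -0.6051 0.7962 0.0000
    outer loop
      vertex 3.5 9.8 0.0
      vertex 1.0 7.9 15.0
      vertex 3.5 9.8 15.0
    endloop
  endfacet
  facet normal -0.9454 0.3260 0.0000
    outer loop
      vertex 1.0 7.9 0.0
      vertex 0.0 5.0 0.0
      vertex 0.0 5.0 15.0
    endloop
  endfacet
  facet normal -0.9454 0.3260 0.0000
    outer loop
      vertex 1.0 7.9 0.0
      vertex 0.0 5.0 15.0
      vertex 1.0 7.9 15.0
    endloop
  endfacet
  facet normal -0.9454 -0.3260 0.0000
    outer loop
      vertex 0.0 5.0 0.0
      vertex 1.0 2.1 0.0
      vertex 1.0 2.1 15.0
    endloop
  endfacet
  facet normal -0.9454 -0.3260 0.0000
    outer loop
      vertex 0.0 5.0 0.0
      vertex 1.0 2.1 15.0
      vertex 0.0 5.0 15.0
    endloop
  endfacet
  facet normal -0.6051 -0.7962 0.0000
    outer loop
      vertex 1.0 2.1 0.0
      vertex 3.5 0.2 0.0
      vertex 3.5 0.2 15.0
    endloop
  endfacet
  facet normal -0.6051 -0.7962 0.0000
    outer loop
      vertex 1.0 2.1 0.0
      vertex 3.5 0.2 15.0
      vertex 1.0 2.1 15.0
    endloop
  endfacet
  facet normal 0.0000 -1.0000 0.0000
    outer loop
      vertex 3.5 0.2 0.0
      vertex 6.5 0.2 0.0
      vertex 6.5 0.2 15.0
    endloop
  endfacet
  facet normal 0.0000 -1.0000 0.0000
    outer loop
      vertex 3.5 0.2 0.0
      vertex 6.5 0.2 15.0
      vertex 3.5 0.2 15.0
    endloop
  endfacet
  facet normal 0.6051 -0.7962 0.0000
    outer loop
      vertex 6.5 0.2 0.0
      vertex 9.0 2.1 0.0
      vertex 9.0 2.1 15.0
    endloop
  endfacet
  facet normal 0.6051 -0.7962 0.0000
    outer loop
      vertex 6.5 0.2 0.0
      vertex 9.0 2.1 15.0
      vertex 6.5 0.2 15.0
    endloop
  endfacet
  facet normal 0.9454 -0.3260 0.0000
    outer loop
      vertex 9.0 2.1 0.0
      vertex 10.0 5.0 0.0
      vertex 10.0 5.0 15.0
    endloop
  endfacet
  facet normal 0.9454 -0.3260 0.0000
    outer loop
      vertex 9.0 2.1 0.0
      vertex 10.0 5.0 15.0
      vertex 9.0 2.1 15.0
    endloop
  endfacet
endsolid part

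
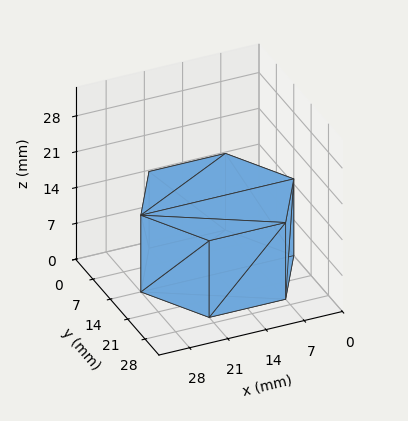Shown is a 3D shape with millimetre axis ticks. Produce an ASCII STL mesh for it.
Reading the render: the shape is a regular 6-sided prism (a cylinder approximated with 6 flat sides), circumscribed radius ≈ 14 mm, height ≈ 15 mm (dimensions read to the nearest mm from the axis ticks). For the STL, each face is triangulated and given an outward normal.

solid part
  facet normal 0.0000 0.0000 -1.0000
    outer loop
      vertex 7.00 26.12 0.00
      vertex 21.00 26.12 0.00
      vertex 28.00 14.00 0.00
    endloop
  endfacet
  facet normal 0.0000 0.0000 -1.0000
    outer loop
      vertex 0.00 14.00 0.00
      vertex 7.00 26.12 0.00
      vertex 28.00 14.00 0.00
    endloop
  endfacet
  facet normal 0.0000 0.0000 -1.0000
    outer loop
      vertex 7.00 1.88 0.00
      vertex 0.00 14.00 0.00
      vertex 28.00 14.00 0.00
    endloop
  endfacet
  facet normal 0.0000 0.0000 -1.0000
    outer loop
      vertex 21.00 1.88 0.00
      vertex 7.00 1.88 0.00
      vertex 28.00 14.00 0.00
    endloop
  endfacet
  facet normal 0.0000 0.0000 1.0000
    outer loop
      vertex 28.00 14.00 15.00
      vertex 21.00 26.12 15.00
      vertex 7.00 26.12 15.00
    endloop
  endfacet
  facet normal 0.0000 0.0000 1.0000
    outer loop
      vertex 28.00 14.00 15.00
      vertex 7.00 26.12 15.00
      vertex 0.00 14.00 15.00
    endloop
  endfacet
  facet normal 0.0000 0.0000 1.0000
    outer loop
      vertex 28.00 14.00 15.00
      vertex 0.00 14.00 15.00
      vertex 7.00 1.88 15.00
    endloop
  endfacet
  facet normal 0.0000 0.0000 1.0000
    outer loop
      vertex 28.00 14.00 15.00
      vertex 7.00 1.88 15.00
      vertex 21.00 1.88 15.00
    endloop
  endfacet
  facet normal 0.8659 0.5001 0.0000
    outer loop
      vertex 28.00 14.00 0.00
      vertex 21.00 26.12 0.00
      vertex 21.00 26.12 15.00
    endloop
  endfacet
  facet normal 0.8659 0.5001 0.0000
    outer loop
      vertex 28.00 14.00 0.00
      vertex 21.00 26.12 15.00
      vertex 28.00 14.00 15.00
    endloop
  endfacet
  facet normal 0.0000 1.0000 0.0000
    outer loop
      vertex 21.00 26.12 0.00
      vertex 7.00 26.12 0.00
      vertex 7.00 26.12 15.00
    endloop
  endfacet
  facet normal 0.0000 1.0000 0.0000
    outer loop
      vertex 21.00 26.12 0.00
      vertex 7.00 26.12 15.00
      vertex 21.00 26.12 15.00
    endloop
  endfacet
  facet normal -0.8659 0.5001 0.0000
    outer loop
      vertex 7.00 26.12 0.00
      vertex 0.00 14.00 0.00
      vertex 0.00 14.00 15.00
    endloop
  endfacet
  facet normal -0.8659 0.5001 0.0000
    outer loop
      vertex 7.00 26.12 0.00
      vertex 0.00 14.00 15.00
      vertex 7.00 26.12 15.00
    endloop
  endfacet
  facet normal -0.8659 -0.5001 0.0000
    outer loop
      vertex 0.00 14.00 0.00
      vertex 7.00 1.88 0.00
      vertex 7.00 1.88 15.00
    endloop
  endfacet
  facet normal -0.8659 -0.5001 0.0000
    outer loop
      vertex 0.00 14.00 0.00
      vertex 7.00 1.88 15.00
      vertex 0.00 14.00 15.00
    endloop
  endfacet
  facet normal 0.0000 -1.0000 0.0000
    outer loop
      vertex 7.00 1.88 0.00
      vertex 21.00 1.88 0.00
      vertex 21.00 1.88 15.00
    endloop
  endfacet
  facet normal 0.0000 -1.0000 0.0000
    outer loop
      vertex 7.00 1.88 0.00
      vertex 21.00 1.88 15.00
      vertex 7.00 1.88 15.00
    endloop
  endfacet
  facet normal 0.8659 -0.5001 0.0000
    outer loop
      vertex 21.00 1.88 0.00
      vertex 28.00 14.00 0.00
      vertex 28.00 14.00 15.00
    endloop
  endfacet
  facet normal 0.8659 -0.5001 0.0000
    outer loop
      vertex 21.00 1.88 0.00
      vertex 28.00 14.00 15.00
      vertex 21.00 1.88 15.00
    endloop
  endfacet
endsolid part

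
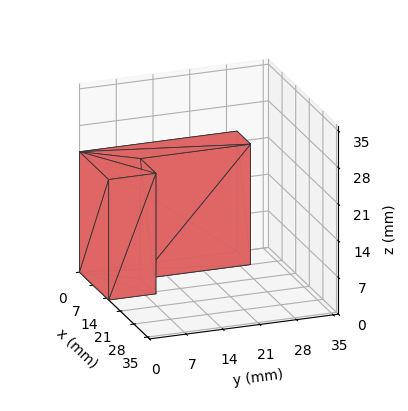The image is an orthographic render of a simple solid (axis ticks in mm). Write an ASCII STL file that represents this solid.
Reading the render: the shape is an L-shaped prism: outer 15 × 30 mm, arm thicknesses ≈ 9 mm (horizontal) and 7 mm (vertical), extruded 23 mm in z (dimensions read to the nearest mm from the axis ticks). For the STL, each face is triangulated and given an outward normal.

solid part
  facet normal 0.0000 0.0000 -1.0000
    outer loop
      vertex 15.0 9.0 0.0
      vertex 15.0 0.0 0.0
      vertex 0.0 0.0 0.0
    endloop
  endfacet
  facet normal 0.0000 0.0000 -1.0000
    outer loop
      vertex 7.0 9.0 0.0
      vertex 15.0 9.0 0.0
      vertex 0.0 0.0 0.0
    endloop
  endfacet
  facet normal 0.0000 0.0000 -1.0000
    outer loop
      vertex 7.0 30.0 0.0
      vertex 7.0 9.0 0.0
      vertex 0.0 0.0 0.0
    endloop
  endfacet
  facet normal 0.0000 0.0000 -1.0000
    outer loop
      vertex 0.0 30.0 0.0
      vertex 7.0 30.0 0.0
      vertex 0.0 0.0 0.0
    endloop
  endfacet
  facet normal 0.0000 0.0000 1.0000
    outer loop
      vertex 0.0 0.0 23.0
      vertex 15.0 0.0 23.0
      vertex 15.0 9.0 23.0
    endloop
  endfacet
  facet normal 0.0000 0.0000 1.0000
    outer loop
      vertex 0.0 0.0 23.0
      vertex 15.0 9.0 23.0
      vertex 7.0 9.0 23.0
    endloop
  endfacet
  facet normal 0.0000 0.0000 1.0000
    outer loop
      vertex 0.0 0.0 23.0
      vertex 7.0 9.0 23.0
      vertex 7.0 30.0 23.0
    endloop
  endfacet
  facet normal 0.0000 0.0000 1.0000
    outer loop
      vertex 0.0 0.0 23.0
      vertex 7.0 30.0 23.0
      vertex 0.0 30.0 23.0
    endloop
  endfacet
  facet normal 0.0000 -1.0000 0.0000
    outer loop
      vertex 0.0 0.0 0.0
      vertex 15.0 0.0 0.0
      vertex 15.0 0.0 23.0
    endloop
  endfacet
  facet normal 0.0000 -1.0000 0.0000
    outer loop
      vertex 0.0 0.0 0.0
      vertex 15.0 0.0 23.0
      vertex 0.0 0.0 23.0
    endloop
  endfacet
  facet normal 1.0000 0.0000 0.0000
    outer loop
      vertex 15.0 0.0 0.0
      vertex 15.0 9.0 0.0
      vertex 15.0 9.0 23.0
    endloop
  endfacet
  facet normal 1.0000 0.0000 0.0000
    outer loop
      vertex 15.0 0.0 0.0
      vertex 15.0 9.0 23.0
      vertex 15.0 0.0 23.0
    endloop
  endfacet
  facet normal 0.0000 1.0000 0.0000
    outer loop
      vertex 15.0 9.0 0.0
      vertex 7.0 9.0 0.0
      vertex 7.0 9.0 23.0
    endloop
  endfacet
  facet normal 0.0000 1.0000 0.0000
    outer loop
      vertex 15.0 9.0 0.0
      vertex 7.0 9.0 23.0
      vertex 15.0 9.0 23.0
    endloop
  endfacet
  facet normal 1.0000 0.0000 0.0000
    outer loop
      vertex 7.0 9.0 0.0
      vertex 7.0 30.0 0.0
      vertex 7.0 30.0 23.0
    endloop
  endfacet
  facet normal 1.0000 0.0000 0.0000
    outer loop
      vertex 7.0 9.0 0.0
      vertex 7.0 30.0 23.0
      vertex 7.0 9.0 23.0
    endloop
  endfacet
  facet normal 0.0000 1.0000 0.0000
    outer loop
      vertex 7.0 30.0 0.0
      vertex 0.0 30.0 0.0
      vertex 0.0 30.0 23.0
    endloop
  endfacet
  facet normal 0.0000 1.0000 0.0000
    outer loop
      vertex 7.0 30.0 0.0
      vertex 0.0 30.0 23.0
      vertex 7.0 30.0 23.0
    endloop
  endfacet
  facet normal -1.0000 0.0000 0.0000
    outer loop
      vertex 0.0 30.0 0.0
      vertex 0.0 0.0 0.0
      vertex 0.0 0.0 23.0
    endloop
  endfacet
  facet normal -1.0000 0.0000 0.0000
    outer loop
      vertex 0.0 30.0 0.0
      vertex 0.0 0.0 23.0
      vertex 0.0 30.0 23.0
    endloop
  endfacet
endsolid part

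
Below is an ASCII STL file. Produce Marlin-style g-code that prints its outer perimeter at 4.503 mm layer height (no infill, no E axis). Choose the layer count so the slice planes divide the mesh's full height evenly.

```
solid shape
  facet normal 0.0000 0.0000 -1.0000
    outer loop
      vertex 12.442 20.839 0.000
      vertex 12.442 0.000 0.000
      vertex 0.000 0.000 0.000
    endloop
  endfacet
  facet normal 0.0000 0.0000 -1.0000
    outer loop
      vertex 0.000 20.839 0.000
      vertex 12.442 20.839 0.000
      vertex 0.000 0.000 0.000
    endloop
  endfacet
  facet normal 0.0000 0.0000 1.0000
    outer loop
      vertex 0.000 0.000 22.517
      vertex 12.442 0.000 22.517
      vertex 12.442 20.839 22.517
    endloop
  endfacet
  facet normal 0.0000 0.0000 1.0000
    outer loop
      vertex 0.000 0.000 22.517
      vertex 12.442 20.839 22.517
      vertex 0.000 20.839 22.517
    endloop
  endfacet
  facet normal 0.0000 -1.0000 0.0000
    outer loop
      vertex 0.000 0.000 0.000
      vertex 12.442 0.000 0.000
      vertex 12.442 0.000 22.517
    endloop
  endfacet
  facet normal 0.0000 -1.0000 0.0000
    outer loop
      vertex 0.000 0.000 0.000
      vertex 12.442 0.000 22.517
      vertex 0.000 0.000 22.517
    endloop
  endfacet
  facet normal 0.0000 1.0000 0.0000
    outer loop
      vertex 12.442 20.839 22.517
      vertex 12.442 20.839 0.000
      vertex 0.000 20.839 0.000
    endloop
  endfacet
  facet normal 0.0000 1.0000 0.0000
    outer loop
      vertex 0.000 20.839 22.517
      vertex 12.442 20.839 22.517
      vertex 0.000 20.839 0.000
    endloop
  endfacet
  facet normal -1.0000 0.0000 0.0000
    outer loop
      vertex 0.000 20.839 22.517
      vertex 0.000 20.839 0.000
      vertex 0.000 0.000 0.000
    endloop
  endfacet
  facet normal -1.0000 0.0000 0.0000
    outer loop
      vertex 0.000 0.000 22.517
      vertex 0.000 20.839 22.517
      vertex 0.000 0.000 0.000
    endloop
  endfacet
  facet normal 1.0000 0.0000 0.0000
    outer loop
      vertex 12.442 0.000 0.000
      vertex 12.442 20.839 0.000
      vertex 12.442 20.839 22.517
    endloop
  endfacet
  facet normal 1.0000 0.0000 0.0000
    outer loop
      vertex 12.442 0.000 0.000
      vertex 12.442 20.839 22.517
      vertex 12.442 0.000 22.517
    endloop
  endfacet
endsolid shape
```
; perimeter-only toolpath
G21 ; units = mm
G90 ; absolute positioning
G28 ; home
; layer 1
G0 Z4.503
G0 X0.000 Y0.000
G1 X12.442 Y0.000
G1 X12.442 Y20.839
G1 X0.000 Y20.839
G1 X0.000 Y0.000
; layer 2
G0 Z9.007
G0 X0.000 Y0.000
G1 X12.442 Y0.000
G1 X12.442 Y20.839
G1 X0.000 Y20.839
G1 X0.000 Y0.000
; layer 3
G0 Z13.510
G0 X0.000 Y0.000
G1 X12.442 Y0.000
G1 X12.442 Y20.839
G1 X0.000 Y20.839
G1 X0.000 Y0.000
; layer 4
G0 Z18.014
G0 X0.000 Y0.000
G1 X12.442 Y0.000
G1 X12.442 Y20.839
G1 X0.000 Y20.839
G1 X0.000 Y0.000
; layer 5
G0 Z22.517
G0 X0.000 Y0.000
G1 X12.442 Y0.000
G1 X12.442 Y20.839
G1 X0.000 Y20.839
G1 X0.000 Y0.000
M2 ; end

The solid is a rectangular box, roughly 12.4 × 20.8 mm footprint and 22.5 mm tall. Slicing at Δz = 4.503 mm — 5 equal slices spanning the solid's height, so layer i sits at z = i·h/5 — gives 5 non-empty perimeters. Each is a 4-segment closed polygon; G0 lifts to the layer z and rapids to the start vertex, then G1 traces the edges.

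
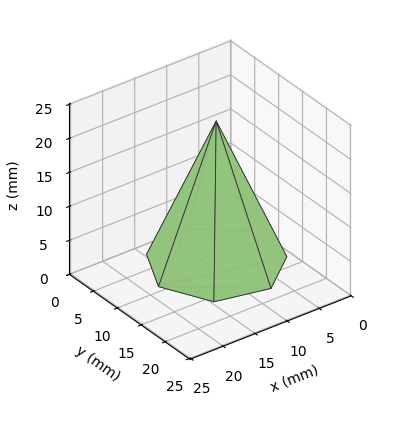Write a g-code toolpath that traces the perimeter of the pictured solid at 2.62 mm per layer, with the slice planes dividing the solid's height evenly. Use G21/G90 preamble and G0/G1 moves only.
Reading the render: the shape is a regular 7-sided pyramid, base circumscribed radius ≈ 9 mm, apex at z ≈ 21 mm (dimensions read to the nearest mm from the axis ticks). For the g-code, the solid's height is divided into equal slices at the stated Δz and each level perimeter traced with G1 moves after a G0 lift.

; perimeter-only toolpath
G21 ; units = mm
G90 ; absolute positioning
G28 ; home
; layer 1
G0 Z2.62
G0 X16.88 Y9.00
G1 X13.91 Y15.16
G1 X7.25 Y16.67
G1 X1.90 Y12.41
G1 X1.90 Y5.59
G1 X7.25 Y1.33
G1 X13.91 Y2.84
G1 X16.88 Y9.00
; layer 2
G0 Z5.25
G0 X15.75 Y9.00
G1 X13.21 Y14.28
G1 X7.50 Y15.58
G1 X2.92 Y11.93
G1 X2.92 Y6.07
G1 X7.50 Y2.42
G1 X13.21 Y3.72
G1 X15.75 Y9.00
; layer 3
G0 Z7.88
G0 X14.62 Y9.00
G1 X12.51 Y13.40
G1 X7.75 Y14.48
G1 X3.93 Y11.44
G1 X3.93 Y6.56
G1 X7.75 Y3.52
G1 X12.51 Y4.60
G1 X14.62 Y9.00
; layer 4
G0 Z10.50
G0 X13.50 Y9.00
G1 X11.80 Y12.52
G1 X8.00 Y13.38
G1 X4.95 Y10.95
G1 X4.95 Y7.05
G1 X8.00 Y4.62
G1 X11.80 Y5.48
G1 X13.50 Y9.00
; layer 5
G0 Z13.12
G0 X12.38 Y9.00
G1 X11.10 Y11.64
G1 X8.25 Y12.29
G1 X5.96 Y10.46
G1 X5.96 Y7.54
G1 X8.25 Y5.71
G1 X11.10 Y6.36
G1 X12.38 Y9.00
; layer 6
G0 Z15.75
G0 X11.25 Y9.00
G1 X10.40 Y10.76
G1 X8.50 Y11.19
G1 X6.97 Y9.97
G1 X6.97 Y8.03
G1 X8.50 Y6.81
G1 X10.40 Y7.24
G1 X11.25 Y9.00
; layer 7
G0 Z18.38
G0 X10.12 Y9.00
G1 X9.70 Y9.88
G1 X8.75 Y10.10
G1 X7.99 Y9.49
G1 X7.99 Y8.51
G1 X8.75 Y7.90
G1 X9.70 Y8.12
G1 X10.12 Y9.00
M2 ; end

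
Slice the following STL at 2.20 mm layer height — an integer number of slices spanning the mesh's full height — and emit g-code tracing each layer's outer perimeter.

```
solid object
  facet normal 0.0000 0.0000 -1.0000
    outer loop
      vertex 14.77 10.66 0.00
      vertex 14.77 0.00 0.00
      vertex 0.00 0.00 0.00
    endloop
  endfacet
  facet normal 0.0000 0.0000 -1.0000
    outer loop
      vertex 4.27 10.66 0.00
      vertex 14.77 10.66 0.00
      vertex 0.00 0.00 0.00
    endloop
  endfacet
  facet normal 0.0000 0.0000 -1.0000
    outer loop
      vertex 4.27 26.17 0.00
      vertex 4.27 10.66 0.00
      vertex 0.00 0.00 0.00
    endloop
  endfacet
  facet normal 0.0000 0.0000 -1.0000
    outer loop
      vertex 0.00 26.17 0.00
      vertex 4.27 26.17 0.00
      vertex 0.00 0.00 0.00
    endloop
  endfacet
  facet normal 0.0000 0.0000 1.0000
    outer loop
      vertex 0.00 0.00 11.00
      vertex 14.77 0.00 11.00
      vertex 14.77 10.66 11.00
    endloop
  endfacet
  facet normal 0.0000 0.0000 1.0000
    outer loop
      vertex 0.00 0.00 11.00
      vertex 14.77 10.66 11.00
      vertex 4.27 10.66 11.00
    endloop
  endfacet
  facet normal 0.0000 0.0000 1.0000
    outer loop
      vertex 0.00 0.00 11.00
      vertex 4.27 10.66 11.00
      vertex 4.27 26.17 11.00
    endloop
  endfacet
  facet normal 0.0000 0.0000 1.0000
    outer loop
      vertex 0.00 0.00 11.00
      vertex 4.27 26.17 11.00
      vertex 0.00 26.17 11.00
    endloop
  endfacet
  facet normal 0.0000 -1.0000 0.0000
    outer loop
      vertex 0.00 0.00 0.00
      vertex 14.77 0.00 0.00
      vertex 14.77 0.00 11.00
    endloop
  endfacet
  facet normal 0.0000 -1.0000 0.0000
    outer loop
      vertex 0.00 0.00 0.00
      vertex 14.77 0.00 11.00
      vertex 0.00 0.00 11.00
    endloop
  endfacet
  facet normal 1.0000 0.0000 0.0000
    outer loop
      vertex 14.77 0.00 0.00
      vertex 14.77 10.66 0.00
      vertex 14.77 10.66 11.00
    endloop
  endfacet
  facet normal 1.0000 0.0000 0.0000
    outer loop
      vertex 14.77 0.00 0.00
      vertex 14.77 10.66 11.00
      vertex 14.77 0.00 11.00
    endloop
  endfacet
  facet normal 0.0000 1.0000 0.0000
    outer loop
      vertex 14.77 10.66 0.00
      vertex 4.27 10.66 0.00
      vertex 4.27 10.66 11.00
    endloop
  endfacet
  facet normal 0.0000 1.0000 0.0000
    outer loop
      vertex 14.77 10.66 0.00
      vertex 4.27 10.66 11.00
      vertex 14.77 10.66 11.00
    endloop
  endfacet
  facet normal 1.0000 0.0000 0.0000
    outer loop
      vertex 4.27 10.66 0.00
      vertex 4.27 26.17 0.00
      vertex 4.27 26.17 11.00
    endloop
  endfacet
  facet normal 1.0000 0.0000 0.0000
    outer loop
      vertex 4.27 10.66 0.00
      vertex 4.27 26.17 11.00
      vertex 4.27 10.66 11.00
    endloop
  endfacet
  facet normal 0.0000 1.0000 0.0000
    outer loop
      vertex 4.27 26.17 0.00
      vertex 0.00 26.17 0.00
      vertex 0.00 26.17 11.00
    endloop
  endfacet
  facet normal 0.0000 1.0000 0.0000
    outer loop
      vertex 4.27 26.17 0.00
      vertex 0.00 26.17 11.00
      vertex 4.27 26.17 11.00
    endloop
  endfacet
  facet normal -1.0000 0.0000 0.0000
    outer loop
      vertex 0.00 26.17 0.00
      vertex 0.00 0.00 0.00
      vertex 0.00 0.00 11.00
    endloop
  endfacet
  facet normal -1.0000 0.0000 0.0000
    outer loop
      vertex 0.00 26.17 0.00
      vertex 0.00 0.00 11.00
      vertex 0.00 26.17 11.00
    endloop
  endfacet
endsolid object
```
; perimeter-only toolpath
G21 ; units = mm
G90 ; absolute positioning
G28 ; home
; layer 1
G0 Z2.20
G0 X0.00 Y0.00
G1 X14.77 Y0.00
G1 X14.77 Y10.66
G1 X4.27 Y10.66
G1 X4.27 Y26.17
G1 X0.00 Y26.17
G1 X0.00 Y0.00
; layer 2
G0 Z4.40
G0 X0.00 Y0.00
G1 X14.77 Y0.00
G1 X14.77 Y10.66
G1 X4.27 Y10.66
G1 X4.27 Y26.17
G1 X0.00 Y26.17
G1 X0.00 Y0.00
; layer 3
G0 Z6.60
G0 X0.00 Y0.00
G1 X14.77 Y0.00
G1 X14.77 Y10.66
G1 X4.27 Y10.66
G1 X4.27 Y26.17
G1 X0.00 Y26.17
G1 X0.00 Y0.00
; layer 4
G0 Z8.80
G0 X0.00 Y0.00
G1 X14.77 Y0.00
G1 X14.77 Y10.66
G1 X4.27 Y10.66
G1 X4.27 Y26.17
G1 X0.00 Y26.17
G1 X0.00 Y0.00
; layer 5
G0 Z11.00
G0 X0.00 Y0.00
G1 X14.77 Y0.00
G1 X14.77 Y10.66
G1 X4.27 Y10.66
G1 X4.27 Y26.17
G1 X0.00 Y26.17
G1 X0.00 Y0.00
M2 ; end

The solid is an L-shaped prism: outer 14.8 × 26.2 mm, arm thicknesses ≈ 10.7 mm (horizontal) and 4.27 mm (vertical), extruded 11 mm in z. Slicing at Δz = 2.20 mm — 5 equal slices spanning the solid's height, so layer i sits at z = i·h/5 — gives 5 non-empty perimeters. Each is a 6-segment closed polygon; G0 lifts to the layer z and rapids to the start vertex, then G1 traces the edges.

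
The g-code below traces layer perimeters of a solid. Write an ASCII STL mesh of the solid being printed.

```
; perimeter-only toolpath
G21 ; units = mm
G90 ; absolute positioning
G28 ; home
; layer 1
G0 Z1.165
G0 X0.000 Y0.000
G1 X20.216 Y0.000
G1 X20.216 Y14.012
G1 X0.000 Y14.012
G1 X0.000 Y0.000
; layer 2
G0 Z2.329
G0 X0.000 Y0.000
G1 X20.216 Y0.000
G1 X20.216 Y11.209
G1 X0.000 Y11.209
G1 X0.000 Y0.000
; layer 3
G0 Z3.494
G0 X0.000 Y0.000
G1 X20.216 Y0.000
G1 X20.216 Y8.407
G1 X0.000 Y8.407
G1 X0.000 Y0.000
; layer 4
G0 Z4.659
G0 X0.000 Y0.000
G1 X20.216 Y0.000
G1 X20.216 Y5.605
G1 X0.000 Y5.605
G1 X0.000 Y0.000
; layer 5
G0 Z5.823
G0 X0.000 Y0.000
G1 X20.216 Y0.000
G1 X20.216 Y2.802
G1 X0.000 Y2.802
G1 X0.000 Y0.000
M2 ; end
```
solid part
  facet normal 0.0000 0.0000 -1.0000
    outer loop
      vertex 20.216 16.814 0.000
      vertex 20.216 0.000 0.000
      vertex 0.000 0.000 0.000
    endloop
  endfacet
  facet normal 0.0000 0.0000 -1.0000
    outer loop
      vertex 0.000 16.814 0.000
      vertex 20.216 16.814 0.000
      vertex 0.000 0.000 0.000
    endloop
  endfacet
  facet normal 0.0000 -1.0000 0.0000
    outer loop
      vertex 0.000 0.000 0.000
      vertex 20.216 0.000 0.000
      vertex 20.216 0.000 6.988
    endloop
  endfacet
  facet normal 0.0000 -1.0000 0.0000
    outer loop
      vertex 0.000 0.000 0.000
      vertex 20.216 0.000 6.988
      vertex 0.000 0.000 6.988
    endloop
  endfacet
  facet normal 0.0000 0.3838 0.9234
    outer loop
      vertex 0.000 0.000 6.988
      vertex 20.216 0.000 6.988
      vertex 20.216 16.814 0.000
    endloop
  endfacet
  facet normal 0.0000 0.3838 0.9234
    outer loop
      vertex 0.000 0.000 6.988
      vertex 20.216 16.814 0.000
      vertex 0.000 16.814 0.000
    endloop
  endfacet
  facet normal -1.0000 0.0000 0.0000
    outer loop
      vertex 0.000 0.000 6.988
      vertex 0.000 16.814 0.000
      vertex 0.000 0.000 0.000
    endloop
  endfacet
  facet normal 1.0000 0.0000 0.0000
    outer loop
      vertex 20.216 0.000 0.000
      vertex 20.216 16.814 0.000
      vertex 20.216 0.000 6.988
    endloop
  endfacet
endsolid part

The G0 Z moves step by Δz≈1.165 mm. The G1 loops shrink linearly with z, so the solid tapers from its base footprint up to z≈6.99. Closing with a flat bottom cap and the tapered top and triangulating gives 8 facets — a wedge (ramp): 20.2 × 16.8 mm base, rising to 6.99 mm along the y=0 edge and sloping linearly to z=0 at y=16.8.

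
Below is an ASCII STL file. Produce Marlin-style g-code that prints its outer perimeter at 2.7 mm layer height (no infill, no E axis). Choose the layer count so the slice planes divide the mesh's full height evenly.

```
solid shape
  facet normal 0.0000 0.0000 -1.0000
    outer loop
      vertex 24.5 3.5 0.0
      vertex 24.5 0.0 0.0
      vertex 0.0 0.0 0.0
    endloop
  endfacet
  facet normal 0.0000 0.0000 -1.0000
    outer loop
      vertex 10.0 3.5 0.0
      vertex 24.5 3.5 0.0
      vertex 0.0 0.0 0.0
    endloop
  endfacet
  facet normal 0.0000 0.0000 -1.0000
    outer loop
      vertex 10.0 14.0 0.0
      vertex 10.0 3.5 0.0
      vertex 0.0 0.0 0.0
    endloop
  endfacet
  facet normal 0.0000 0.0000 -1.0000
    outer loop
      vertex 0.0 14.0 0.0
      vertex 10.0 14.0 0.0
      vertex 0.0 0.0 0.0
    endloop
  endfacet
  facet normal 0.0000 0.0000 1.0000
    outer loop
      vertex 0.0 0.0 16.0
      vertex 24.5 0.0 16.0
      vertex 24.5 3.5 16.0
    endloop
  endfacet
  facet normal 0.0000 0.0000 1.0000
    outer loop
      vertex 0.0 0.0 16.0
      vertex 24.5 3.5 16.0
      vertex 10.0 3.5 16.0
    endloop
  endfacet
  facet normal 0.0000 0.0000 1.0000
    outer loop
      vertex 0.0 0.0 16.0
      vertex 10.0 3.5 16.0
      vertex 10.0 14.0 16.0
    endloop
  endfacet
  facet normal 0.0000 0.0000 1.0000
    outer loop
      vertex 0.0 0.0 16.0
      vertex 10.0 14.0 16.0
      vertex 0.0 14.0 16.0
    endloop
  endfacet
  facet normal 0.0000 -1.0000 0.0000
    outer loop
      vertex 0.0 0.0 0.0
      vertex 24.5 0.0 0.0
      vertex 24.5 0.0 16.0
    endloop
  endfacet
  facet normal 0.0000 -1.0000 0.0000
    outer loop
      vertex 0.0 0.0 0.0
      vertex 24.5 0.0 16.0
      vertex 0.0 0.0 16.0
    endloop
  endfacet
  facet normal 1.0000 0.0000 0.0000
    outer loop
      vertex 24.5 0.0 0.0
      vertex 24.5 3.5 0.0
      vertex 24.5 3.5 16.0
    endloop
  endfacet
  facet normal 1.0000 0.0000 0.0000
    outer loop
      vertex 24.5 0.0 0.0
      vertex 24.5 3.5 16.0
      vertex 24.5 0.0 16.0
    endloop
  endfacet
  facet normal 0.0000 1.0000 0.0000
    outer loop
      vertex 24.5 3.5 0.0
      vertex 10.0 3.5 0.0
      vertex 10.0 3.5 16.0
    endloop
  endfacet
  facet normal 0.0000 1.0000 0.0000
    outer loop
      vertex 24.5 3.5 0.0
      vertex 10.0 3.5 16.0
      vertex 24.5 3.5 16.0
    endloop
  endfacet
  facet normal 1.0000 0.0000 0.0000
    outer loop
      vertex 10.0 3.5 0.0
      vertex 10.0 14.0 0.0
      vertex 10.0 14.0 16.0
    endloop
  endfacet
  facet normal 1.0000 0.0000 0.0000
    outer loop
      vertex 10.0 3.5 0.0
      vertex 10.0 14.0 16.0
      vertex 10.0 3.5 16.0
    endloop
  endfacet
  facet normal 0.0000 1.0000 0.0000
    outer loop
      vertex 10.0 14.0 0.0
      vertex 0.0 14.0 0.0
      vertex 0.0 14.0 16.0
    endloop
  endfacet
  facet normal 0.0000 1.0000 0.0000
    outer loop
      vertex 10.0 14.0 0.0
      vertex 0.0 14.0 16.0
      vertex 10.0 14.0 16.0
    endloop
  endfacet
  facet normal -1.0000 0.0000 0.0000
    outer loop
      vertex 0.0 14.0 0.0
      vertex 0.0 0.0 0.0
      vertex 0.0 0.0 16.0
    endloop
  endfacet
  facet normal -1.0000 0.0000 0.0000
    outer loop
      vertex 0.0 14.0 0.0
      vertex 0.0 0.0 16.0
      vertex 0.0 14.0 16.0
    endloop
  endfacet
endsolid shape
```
; perimeter-only toolpath
G21 ; units = mm
G90 ; absolute positioning
G28 ; home
; layer 1
G0 Z2.7
G0 X0.0 Y0.0
G1 X24.5 Y0.0
G1 X24.5 Y3.5
G1 X10.0 Y3.5
G1 X10.0 Y14.0
G1 X0.0 Y14.0
G1 X0.0 Y0.0
; layer 2
G0 Z5.3
G0 X0.0 Y0.0
G1 X24.5 Y0.0
G1 X24.5 Y3.5
G1 X10.0 Y3.5
G1 X10.0 Y14.0
G1 X0.0 Y14.0
G1 X0.0 Y0.0
; layer 3
G0 Z8.0
G0 X0.0 Y0.0
G1 X24.5 Y0.0
G1 X24.5 Y3.5
G1 X10.0 Y3.5
G1 X10.0 Y14.0
G1 X0.0 Y14.0
G1 X0.0 Y0.0
; layer 4
G0 Z10.7
G0 X0.0 Y0.0
G1 X24.5 Y0.0
G1 X24.5 Y3.5
G1 X10.0 Y3.5
G1 X10.0 Y14.0
G1 X0.0 Y14.0
G1 X0.0 Y0.0
; layer 5
G0 Z13.3
G0 X0.0 Y0.0
G1 X24.5 Y0.0
G1 X24.5 Y3.5
G1 X10.0 Y3.5
G1 X10.0 Y14.0
G1 X0.0 Y14.0
G1 X0.0 Y0.0
; layer 6
G0 Z16.0
G0 X0.0 Y0.0
G1 X24.5 Y0.0
G1 X24.5 Y3.5
G1 X10.0 Y3.5
G1 X10.0 Y14.0
G1 X0.0 Y14.0
G1 X0.0 Y0.0
M2 ; end

The solid is an L-shaped prism: outer 24.5 × 14 mm, arm thicknesses ≈ 3.5 mm (horizontal) and 10 mm (vertical), extruded 16 mm in z. Slicing at Δz = 2.7 mm — 6 equal slices spanning the solid's height, so layer i sits at z = i·h/6 — gives 6 non-empty perimeters. Each is a 6-segment closed polygon; G0 lifts to the layer z and rapids to the start vertex, then G1 traces the edges.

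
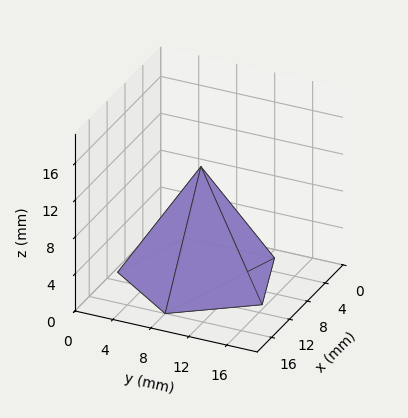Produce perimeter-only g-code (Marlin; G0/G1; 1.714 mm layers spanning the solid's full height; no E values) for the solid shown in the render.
Reading the render: the shape is a regular 5-sided pyramid, base circumscribed radius ≈ 8 mm, apex at z ≈ 12 mm (dimensions read to the nearest mm from the axis ticks). For the g-code, the solid's height is divided into equal slices at the stated Δz and each level perimeter traced with G1 moves after a G0 lift.

; perimeter-only toolpath
G21 ; units = mm
G90 ; absolute positioning
G28 ; home
; layer 1
G0 Z1.714
G0 X14.857 Y8.000
G1 X10.119 Y14.521
G1 X2.453 Y12.030
G1 X2.453 Y3.970
G1 X10.119 Y1.479
G1 X14.857 Y8.000
; layer 2
G0 Z3.429
G0 X13.714 Y8.000
G1 X9.766 Y13.434
G1 X3.377 Y11.359
G1 X3.377 Y4.641
G1 X9.766 Y2.566
G1 X13.714 Y8.000
; layer 3
G0 Z5.143
G0 X12.571 Y8.000
G1 X9.413 Y12.347
G1 X4.302 Y10.687
G1 X4.302 Y5.313
G1 X9.413 Y3.653
G1 X12.571 Y8.000
; layer 4
G0 Z6.857
G0 X11.429 Y8.000
G1 X9.059 Y11.261
G1 X5.226 Y10.015
G1 X5.226 Y5.985
G1 X9.059 Y4.739
G1 X11.429 Y8.000
; layer 5
G0 Z8.571
G0 X10.286 Y8.000
G1 X8.706 Y10.174
G1 X6.151 Y9.343
G1 X6.151 Y6.657
G1 X8.706 Y5.826
G1 X10.286 Y8.000
; layer 6
G0 Z10.286
G0 X9.143 Y8.000
G1 X8.353 Y9.087
G1 X7.075 Y8.672
G1 X7.075 Y7.328
G1 X8.353 Y6.913
G1 X9.143 Y8.000
M2 ; end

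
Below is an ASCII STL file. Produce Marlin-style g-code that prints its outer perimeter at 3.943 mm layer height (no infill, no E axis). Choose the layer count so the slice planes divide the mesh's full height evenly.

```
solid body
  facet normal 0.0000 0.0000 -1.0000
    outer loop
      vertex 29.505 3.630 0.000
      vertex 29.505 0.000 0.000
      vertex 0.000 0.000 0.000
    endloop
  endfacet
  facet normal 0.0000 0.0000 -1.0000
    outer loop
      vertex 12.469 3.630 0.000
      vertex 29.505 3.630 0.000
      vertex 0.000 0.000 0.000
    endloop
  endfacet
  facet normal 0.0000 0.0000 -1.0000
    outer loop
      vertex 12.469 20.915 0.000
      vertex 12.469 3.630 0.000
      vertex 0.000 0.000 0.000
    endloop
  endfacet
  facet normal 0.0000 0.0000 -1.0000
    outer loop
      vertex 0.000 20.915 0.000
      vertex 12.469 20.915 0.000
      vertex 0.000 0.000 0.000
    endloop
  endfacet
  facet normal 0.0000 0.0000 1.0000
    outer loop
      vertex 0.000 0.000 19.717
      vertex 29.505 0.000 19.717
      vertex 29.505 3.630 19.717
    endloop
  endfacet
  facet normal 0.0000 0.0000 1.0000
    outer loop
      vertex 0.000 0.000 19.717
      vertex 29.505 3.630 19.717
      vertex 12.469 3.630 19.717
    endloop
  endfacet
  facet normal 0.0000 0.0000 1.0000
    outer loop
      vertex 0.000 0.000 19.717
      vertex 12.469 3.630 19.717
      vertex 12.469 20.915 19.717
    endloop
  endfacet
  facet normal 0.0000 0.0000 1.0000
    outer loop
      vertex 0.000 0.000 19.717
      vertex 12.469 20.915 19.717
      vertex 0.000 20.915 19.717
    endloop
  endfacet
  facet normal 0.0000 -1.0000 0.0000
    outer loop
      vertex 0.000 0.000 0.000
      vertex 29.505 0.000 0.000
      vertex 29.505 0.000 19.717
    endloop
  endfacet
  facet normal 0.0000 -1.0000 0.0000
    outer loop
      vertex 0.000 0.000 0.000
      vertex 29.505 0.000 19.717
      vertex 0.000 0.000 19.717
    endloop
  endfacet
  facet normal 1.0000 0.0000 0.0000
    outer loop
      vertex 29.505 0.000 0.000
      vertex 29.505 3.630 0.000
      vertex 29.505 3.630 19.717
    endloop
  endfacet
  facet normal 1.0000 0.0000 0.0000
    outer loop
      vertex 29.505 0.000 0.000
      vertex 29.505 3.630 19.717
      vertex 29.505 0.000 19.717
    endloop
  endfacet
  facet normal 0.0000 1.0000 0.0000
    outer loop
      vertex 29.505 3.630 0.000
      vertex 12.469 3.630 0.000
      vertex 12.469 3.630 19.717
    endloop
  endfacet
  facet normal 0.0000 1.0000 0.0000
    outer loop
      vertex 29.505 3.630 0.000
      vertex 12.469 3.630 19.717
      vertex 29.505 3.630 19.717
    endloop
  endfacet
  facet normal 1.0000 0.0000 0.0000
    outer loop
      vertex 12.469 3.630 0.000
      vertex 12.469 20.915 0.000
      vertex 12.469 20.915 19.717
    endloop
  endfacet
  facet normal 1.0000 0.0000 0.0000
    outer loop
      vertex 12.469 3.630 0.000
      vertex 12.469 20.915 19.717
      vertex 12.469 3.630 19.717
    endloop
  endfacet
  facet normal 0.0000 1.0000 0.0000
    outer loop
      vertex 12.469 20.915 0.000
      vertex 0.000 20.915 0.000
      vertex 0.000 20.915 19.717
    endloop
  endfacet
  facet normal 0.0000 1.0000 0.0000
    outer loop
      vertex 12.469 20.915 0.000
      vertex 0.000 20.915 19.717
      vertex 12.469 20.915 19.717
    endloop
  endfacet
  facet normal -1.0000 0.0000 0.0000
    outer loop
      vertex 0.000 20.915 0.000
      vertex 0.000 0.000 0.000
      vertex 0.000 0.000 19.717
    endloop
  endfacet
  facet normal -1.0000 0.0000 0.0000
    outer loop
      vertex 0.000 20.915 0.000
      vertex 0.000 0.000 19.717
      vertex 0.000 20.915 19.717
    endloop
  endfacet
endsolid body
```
; perimeter-only toolpath
G21 ; units = mm
G90 ; absolute positioning
G28 ; home
; layer 1
G0 Z3.943
G0 X0.000 Y0.000
G1 X29.505 Y0.000
G1 X29.505 Y3.630
G1 X12.469 Y3.630
G1 X12.469 Y20.915
G1 X0.000 Y20.915
G1 X0.000 Y0.000
; layer 2
G0 Z7.887
G0 X0.000 Y0.000
G1 X29.505 Y0.000
G1 X29.505 Y3.630
G1 X12.469 Y3.630
G1 X12.469 Y20.915
G1 X0.000 Y20.915
G1 X0.000 Y0.000
; layer 3
G0 Z11.830
G0 X0.000 Y0.000
G1 X29.505 Y0.000
G1 X29.505 Y3.630
G1 X12.469 Y3.630
G1 X12.469 Y20.915
G1 X0.000 Y20.915
G1 X0.000 Y0.000
; layer 4
G0 Z15.774
G0 X0.000 Y0.000
G1 X29.505 Y0.000
G1 X29.505 Y3.630
G1 X12.469 Y3.630
G1 X12.469 Y20.915
G1 X0.000 Y20.915
G1 X0.000 Y0.000
; layer 5
G0 Z19.717
G0 X0.000 Y0.000
G1 X29.505 Y0.000
G1 X29.505 Y3.630
G1 X12.469 Y3.630
G1 X12.469 Y20.915
G1 X0.000 Y20.915
G1 X0.000 Y0.000
M2 ; end

The solid is an L-shaped prism: outer 29.5 × 20.9 mm, arm thicknesses ≈ 3.63 mm (horizontal) and 12.5 mm (vertical), extruded 19.7 mm in z. Slicing at Δz = 3.943 mm — 5 equal slices spanning the solid's height, so layer i sits at z = i·h/5 — gives 5 non-empty perimeters. Each is a 6-segment closed polygon; G0 lifts to the layer z and rapids to the start vertex, then G1 traces the edges.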